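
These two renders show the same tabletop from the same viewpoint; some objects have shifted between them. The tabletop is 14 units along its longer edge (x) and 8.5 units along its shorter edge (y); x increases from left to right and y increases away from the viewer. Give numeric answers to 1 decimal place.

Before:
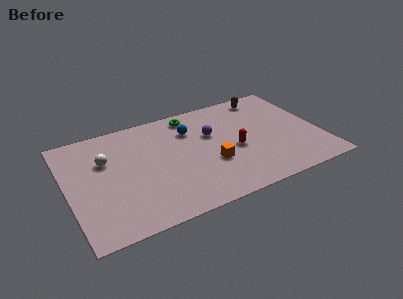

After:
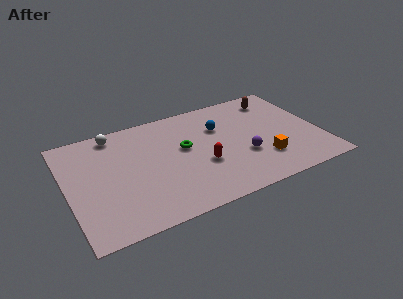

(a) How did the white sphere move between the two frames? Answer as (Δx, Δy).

(0.7, 1.9)

The white sphere was at about (2.2, 5.6) and moved to about (2.9, 7.5).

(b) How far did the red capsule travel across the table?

2.0

The red capsule was near (9.2, 3.7) before and (7.3, 3.2) after, so it travelled √(1.9² + 0.5²) ≈ 2.0 units.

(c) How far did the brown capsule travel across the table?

0.6

The brown capsule moved from about (11.5, 7.4) to (12.0, 7.0), a distance of √(0.5² + 0.4²) ≈ 0.6.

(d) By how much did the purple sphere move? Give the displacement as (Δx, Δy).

(1.5, -2.4)

The purple sphere started near (8.1, 5.4) and ended near (9.6, 3.0).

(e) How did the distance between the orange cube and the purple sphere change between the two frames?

-1.1

They were about 2.3 units apart before and 1.2 after — 1.1 units closer together.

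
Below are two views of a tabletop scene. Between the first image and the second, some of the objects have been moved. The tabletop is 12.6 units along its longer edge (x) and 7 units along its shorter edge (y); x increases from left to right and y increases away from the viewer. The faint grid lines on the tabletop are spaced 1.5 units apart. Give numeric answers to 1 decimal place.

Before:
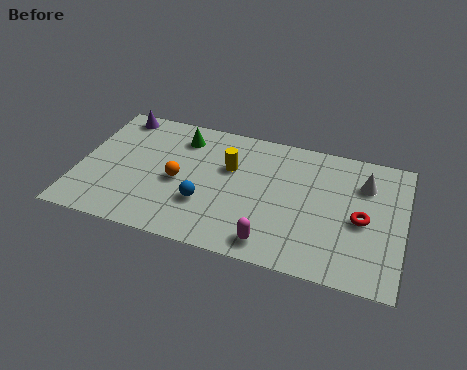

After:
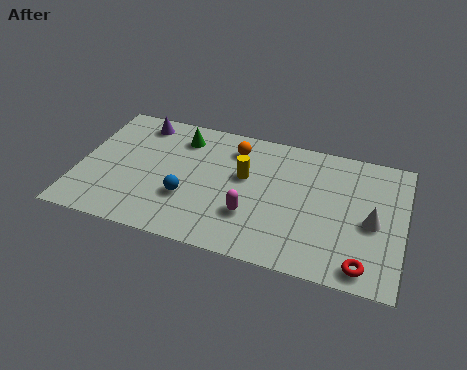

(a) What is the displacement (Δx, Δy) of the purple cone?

(0.9, -0.2)

The purple cone was at about (1.2, 6.2) and moved to about (2.1, 6.0).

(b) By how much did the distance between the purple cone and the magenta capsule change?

-2.3

Before: roughly 8.3 units apart; after: 6.0. That's 2.3 units closer together.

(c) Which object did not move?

the green cone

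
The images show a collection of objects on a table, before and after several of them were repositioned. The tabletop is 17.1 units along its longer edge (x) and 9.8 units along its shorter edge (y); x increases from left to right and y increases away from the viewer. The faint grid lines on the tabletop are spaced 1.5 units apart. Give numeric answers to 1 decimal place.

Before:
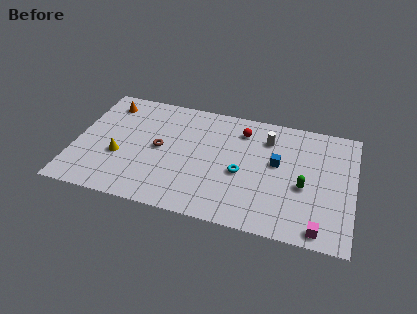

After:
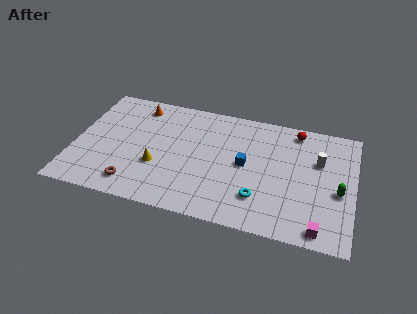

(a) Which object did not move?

the magenta cube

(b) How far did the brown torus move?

3.6

The brown torus moved from about (5.2, 5.0) to (3.9, 1.6), a distance of √(1.3² + 3.4²) ≈ 3.6.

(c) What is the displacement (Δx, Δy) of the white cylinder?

(3.2, -1.1)

The white cylinder started near (11.7, 7.5) and ended near (14.9, 6.4).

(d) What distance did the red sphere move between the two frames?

3.4

The red sphere moved from about (10.1, 7.8) to (13.4, 8.6), a distance of √(3.3² + 0.8²) ≈ 3.4.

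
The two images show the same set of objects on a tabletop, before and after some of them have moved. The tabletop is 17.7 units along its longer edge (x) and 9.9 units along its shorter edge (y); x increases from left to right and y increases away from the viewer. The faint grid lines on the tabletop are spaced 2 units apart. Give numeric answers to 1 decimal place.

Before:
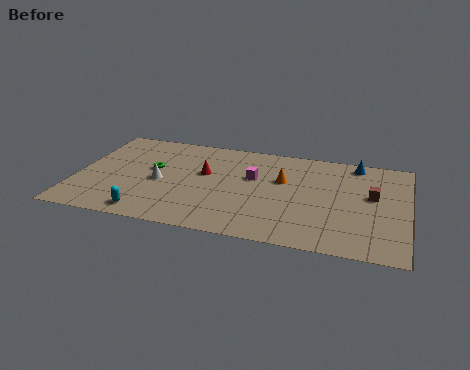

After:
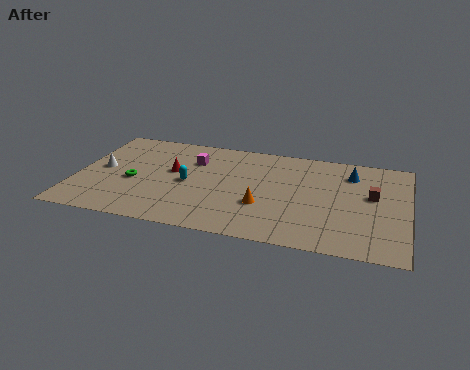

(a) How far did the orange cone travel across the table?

2.9

The orange cone moved from about (11.0, 6.2) to (10.1, 3.4), a distance of √(0.9² + 2.8²) ≈ 2.9.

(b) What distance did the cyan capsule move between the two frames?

4.0

From (4.1, 1.2) to (6.0, 4.7), the cyan capsule covered √(1.9² + 3.5²) ≈ 4.0 units.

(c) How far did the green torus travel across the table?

1.7

The green torus was near (4.0, 5.7) before and (3.1, 4.2) after, so it travelled √(0.9² + 1.5²) ≈ 1.7 units.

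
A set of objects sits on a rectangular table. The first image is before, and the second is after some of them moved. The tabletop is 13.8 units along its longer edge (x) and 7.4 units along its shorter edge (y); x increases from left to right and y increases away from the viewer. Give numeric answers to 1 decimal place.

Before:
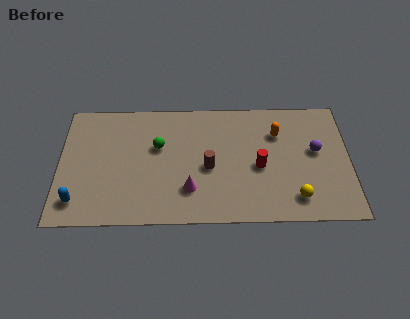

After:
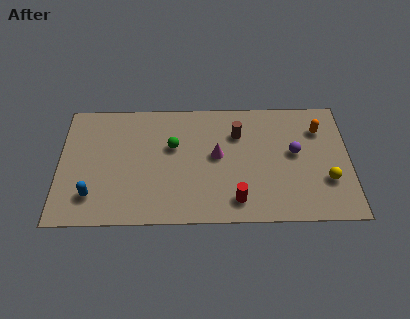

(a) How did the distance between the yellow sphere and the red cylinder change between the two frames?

+1.9

The distance was about 2.5 in the first image and 4.4 in the second, so they moved 1.9 units further apart.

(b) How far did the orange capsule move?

2.0

From (10.4, 5.3) to (12.4, 5.5), the orange capsule covered √(2.0² + 0.2²) ≈ 2.0 units.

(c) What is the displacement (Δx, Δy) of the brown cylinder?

(1.4, 2.0)

The brown cylinder was at about (7.1, 3.3) and moved to about (8.5, 5.3).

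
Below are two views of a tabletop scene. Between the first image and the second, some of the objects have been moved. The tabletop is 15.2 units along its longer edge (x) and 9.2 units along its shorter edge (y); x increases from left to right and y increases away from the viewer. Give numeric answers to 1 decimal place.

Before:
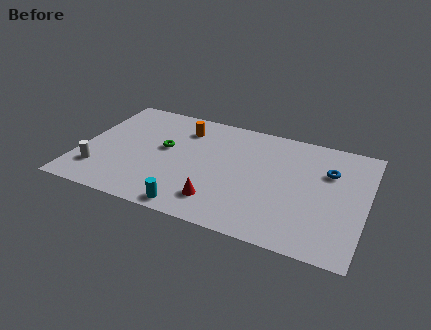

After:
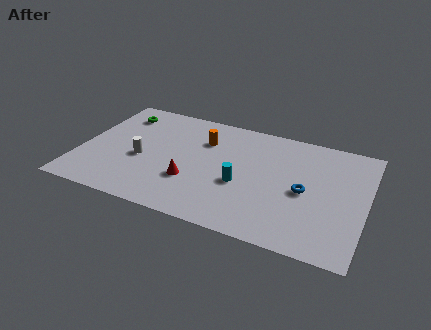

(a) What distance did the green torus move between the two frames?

3.5

The green torus was near (4.4, 5.2) before and (1.7, 7.4) after, so it travelled √(2.7² + 2.2²) ≈ 3.5 units.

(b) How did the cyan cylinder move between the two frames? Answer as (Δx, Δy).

(2.3, 2.8)

The cyan cylinder was at about (6.4, 0.9) and moved to about (8.7, 3.7).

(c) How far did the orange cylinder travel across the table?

1.3

The orange cylinder was near (5.2, 7.2) before and (6.4, 6.6) after, so it travelled √(1.2² + 0.6²) ≈ 1.3 units.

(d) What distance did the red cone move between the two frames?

1.9

The red cone was near (7.7, 1.9) before and (6.1, 3.0) after, so it travelled √(1.6² + 1.1²) ≈ 1.9 units.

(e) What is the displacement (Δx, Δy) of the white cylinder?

(2.1, 1.7)

The white cylinder was at about (1.2, 2.2) and moved to about (3.3, 3.9).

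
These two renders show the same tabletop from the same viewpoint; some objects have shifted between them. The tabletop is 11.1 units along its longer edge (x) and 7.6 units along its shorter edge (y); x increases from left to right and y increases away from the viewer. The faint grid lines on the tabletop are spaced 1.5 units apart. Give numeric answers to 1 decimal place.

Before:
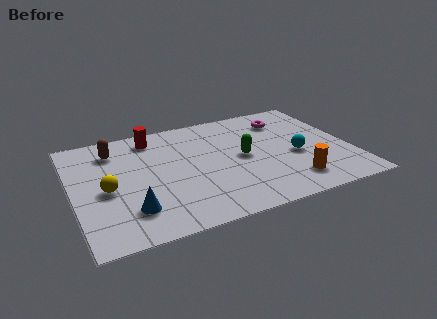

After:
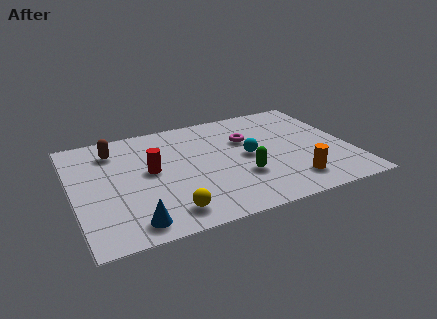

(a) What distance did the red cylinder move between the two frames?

2.3

The red cylinder moved from about (3.4, 6.4) to (3.1, 4.1), a distance of √(0.3² + 2.3²) ≈ 2.3.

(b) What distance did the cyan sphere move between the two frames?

2.0

The cyan sphere moved from about (8.9, 3.2) to (7.0, 3.8), a distance of √(1.9² + 0.6²) ≈ 2.0.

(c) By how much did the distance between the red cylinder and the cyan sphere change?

-2.5

Before: roughly 6.4 units apart; after: 3.9. That's 2.5 units closer together.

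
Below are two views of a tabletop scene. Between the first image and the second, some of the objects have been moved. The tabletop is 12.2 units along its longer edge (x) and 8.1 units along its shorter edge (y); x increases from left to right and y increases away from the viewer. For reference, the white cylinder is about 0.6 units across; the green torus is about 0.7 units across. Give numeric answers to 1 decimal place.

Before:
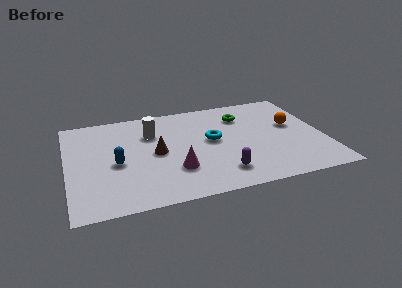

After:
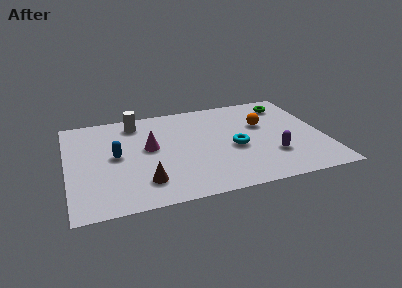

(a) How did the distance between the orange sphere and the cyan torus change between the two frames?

-1.7

The distance was about 3.9 in the first image and 2.2 in the second, so they moved 1.7 units closer together.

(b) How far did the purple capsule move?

2.6

From (7.1, 1.6) to (9.6, 2.4), the purple capsule covered √(2.5² + 0.8²) ≈ 2.6 units.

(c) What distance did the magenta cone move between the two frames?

2.4

From (5.0, 2.4) to (3.9, 4.5), the magenta cone covered √(1.1² + 2.1²) ≈ 2.4 units.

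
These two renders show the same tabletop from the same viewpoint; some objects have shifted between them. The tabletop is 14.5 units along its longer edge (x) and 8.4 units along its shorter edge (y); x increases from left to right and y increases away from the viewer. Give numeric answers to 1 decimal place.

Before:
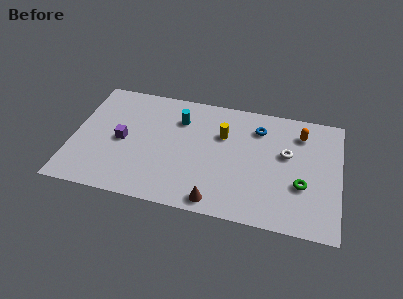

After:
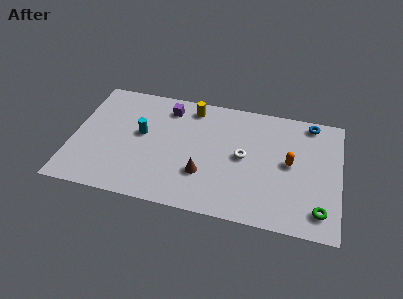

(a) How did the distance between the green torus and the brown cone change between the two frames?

+1.4

Before: roughly 5.0 units apart; after: 6.4. That's 1.4 units further apart.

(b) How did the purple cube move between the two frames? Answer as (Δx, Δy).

(2.3, 2.9)

The purple cube started near (2.7, 4.0) and ended near (5.0, 6.9).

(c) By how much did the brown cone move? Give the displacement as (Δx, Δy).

(-0.8, 1.7)

The brown cone was at about (8.0, 0.9) and moved to about (7.2, 2.6).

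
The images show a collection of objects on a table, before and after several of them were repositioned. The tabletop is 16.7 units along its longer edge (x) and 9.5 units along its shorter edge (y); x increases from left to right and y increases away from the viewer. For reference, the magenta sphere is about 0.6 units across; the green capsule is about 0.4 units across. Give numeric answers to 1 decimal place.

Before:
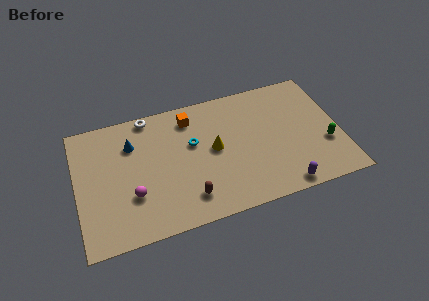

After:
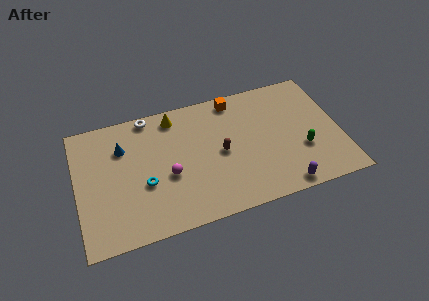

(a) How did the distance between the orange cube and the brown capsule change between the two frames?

-1.9

They were about 5.9 units apart before and 4.0 after — 1.9 units closer together.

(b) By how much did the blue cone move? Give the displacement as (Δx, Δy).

(-0.6, -0.1)

From the two frames, the blue cone sits at roughly (3.6, 6.9) before and (3.0, 6.8) after.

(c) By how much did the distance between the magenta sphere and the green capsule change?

-3.8

They were about 12.3 units apart before and 8.5 after — 3.8 units closer together.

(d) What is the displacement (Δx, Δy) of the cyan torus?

(-3.2, -2.1)

From the two frames, the cyan torus sits at roughly (7.4, 5.8) before and (4.2, 3.7) after.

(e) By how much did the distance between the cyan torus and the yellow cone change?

+3.5

They were about 1.5 units apart before and 5.0 after — 3.5 units further apart.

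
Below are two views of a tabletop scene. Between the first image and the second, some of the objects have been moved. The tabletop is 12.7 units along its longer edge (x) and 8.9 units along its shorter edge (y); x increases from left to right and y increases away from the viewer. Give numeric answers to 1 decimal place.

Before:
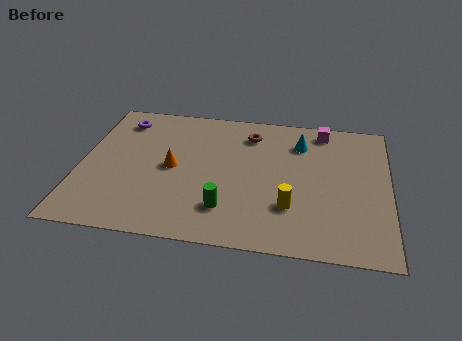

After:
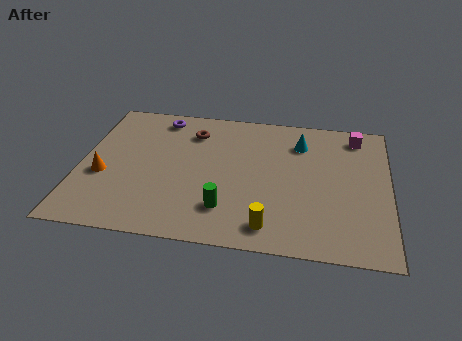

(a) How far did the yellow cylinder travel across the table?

1.5

The yellow cylinder was near (8.7, 2.6) before and (7.9, 1.3) after, so it travelled √(0.8² + 1.3²) ≈ 1.5 units.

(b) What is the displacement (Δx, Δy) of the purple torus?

(1.6, 0.4)

The purple torus started near (1.5, 7.3) and ended near (3.1, 7.7).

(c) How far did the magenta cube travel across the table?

1.4

The magenta cube was near (9.9, 7.8) before and (11.3, 7.6) after, so it travelled √(1.4² + 0.2²) ≈ 1.4 units.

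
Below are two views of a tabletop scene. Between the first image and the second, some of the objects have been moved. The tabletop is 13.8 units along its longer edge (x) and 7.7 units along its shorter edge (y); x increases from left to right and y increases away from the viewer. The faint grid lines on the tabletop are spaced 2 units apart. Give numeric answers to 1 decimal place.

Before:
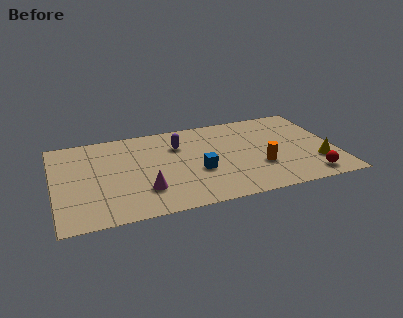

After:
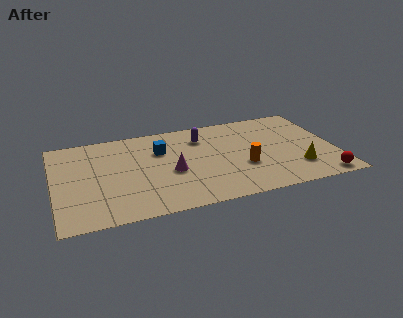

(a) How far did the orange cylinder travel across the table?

0.8

The orange cylinder was near (10.0, 2.6) before and (9.2, 2.8) after, so it travelled √(0.8² + 0.2²) ≈ 0.8 units.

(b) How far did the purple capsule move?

1.3

From (6.2, 5.5) to (7.4, 5.9), the purple capsule covered √(1.2² + 0.4²) ≈ 1.3 units.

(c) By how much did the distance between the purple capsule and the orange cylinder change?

-1.2

Before: roughly 4.8 units apart; after: 3.6. That's 1.2 units closer together.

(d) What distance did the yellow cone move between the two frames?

1.0

The yellow cone moved from about (12.8, 2.2) to (11.8, 2.0), a distance of √(1.0² + 0.2²) ≈ 1.0.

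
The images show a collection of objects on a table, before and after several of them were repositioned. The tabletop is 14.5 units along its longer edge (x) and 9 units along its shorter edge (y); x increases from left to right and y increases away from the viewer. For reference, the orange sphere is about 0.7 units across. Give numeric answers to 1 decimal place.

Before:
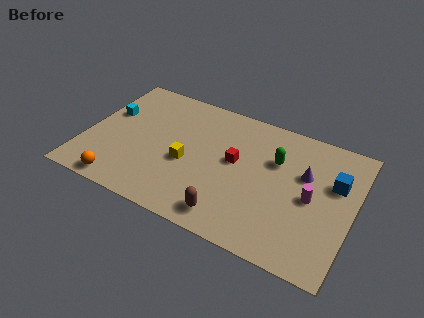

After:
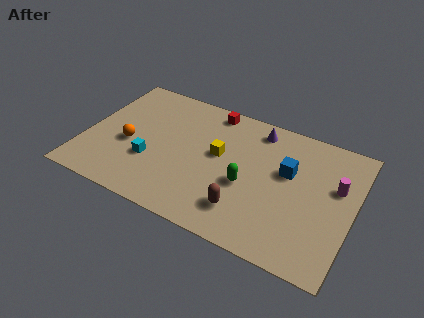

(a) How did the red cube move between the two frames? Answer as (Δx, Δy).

(-1.7, 3.0)

The red cube started near (8.1, 5.0) and ended near (6.4, 8.0).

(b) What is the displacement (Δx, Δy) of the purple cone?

(-2.8, 2.0)

The purple cone was at about (11.8, 5.7) and moved to about (9.0, 7.7).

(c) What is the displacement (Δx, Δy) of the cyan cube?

(2.7, -2.5)

From the two frames, the cyan cube sits at roughly (1.0, 5.6) before and (3.7, 3.1) after.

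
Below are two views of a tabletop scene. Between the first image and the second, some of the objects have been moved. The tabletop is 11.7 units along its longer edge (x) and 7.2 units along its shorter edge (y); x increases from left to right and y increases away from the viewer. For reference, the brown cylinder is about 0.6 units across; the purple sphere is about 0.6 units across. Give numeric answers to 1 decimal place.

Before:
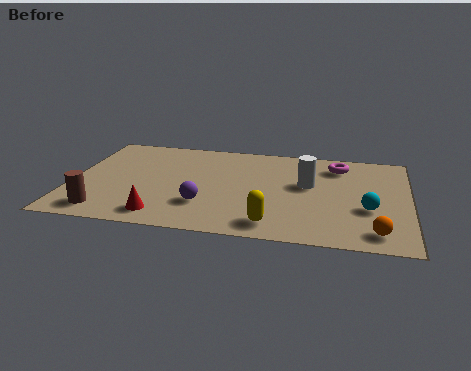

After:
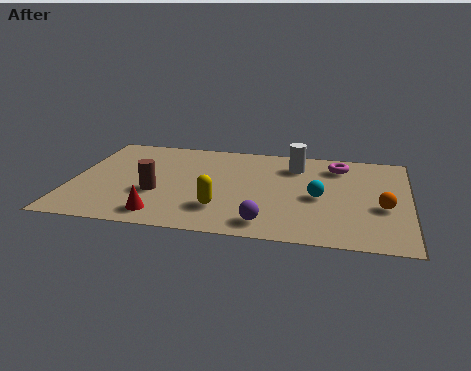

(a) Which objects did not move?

the magenta torus and the red cone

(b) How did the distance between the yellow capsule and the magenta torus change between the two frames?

+0.4

The distance was about 5.1 in the first image and 5.5 in the second, so they moved 0.4 units further apart.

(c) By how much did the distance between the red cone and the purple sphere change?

+1.9

Before: roughly 1.7 units apart; after: 3.6. That's 1.9 units further apart.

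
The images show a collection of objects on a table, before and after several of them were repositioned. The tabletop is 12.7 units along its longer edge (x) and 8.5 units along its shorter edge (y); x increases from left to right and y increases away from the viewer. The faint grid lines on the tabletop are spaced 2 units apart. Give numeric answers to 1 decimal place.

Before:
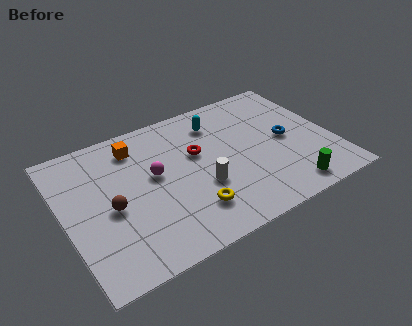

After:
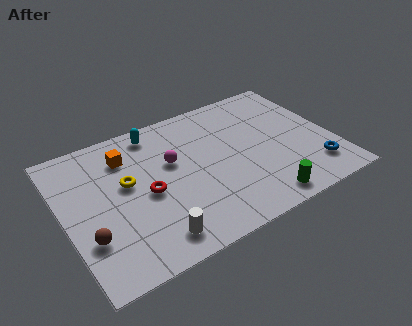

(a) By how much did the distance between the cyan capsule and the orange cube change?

-2.2

The distance was about 3.9 in the first image and 1.7 in the second, so they moved 2.2 units closer together.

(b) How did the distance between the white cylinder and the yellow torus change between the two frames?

+2.4

They were about 1.3 units apart before and 3.7 after — 2.4 units further apart.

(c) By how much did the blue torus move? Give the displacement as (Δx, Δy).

(0.9, -2.4)

The blue torus was at about (10.6, 4.2) and moved to about (11.5, 1.8).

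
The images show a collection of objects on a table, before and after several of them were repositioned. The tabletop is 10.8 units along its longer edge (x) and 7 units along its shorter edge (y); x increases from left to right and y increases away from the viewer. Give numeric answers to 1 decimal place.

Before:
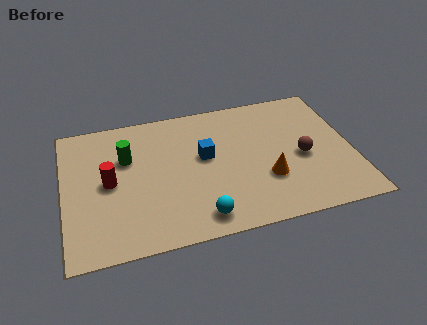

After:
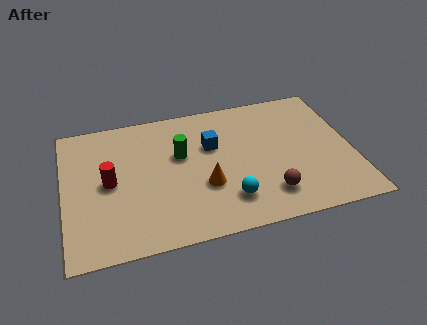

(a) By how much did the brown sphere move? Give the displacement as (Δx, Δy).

(-1.4, -1.6)

The brown sphere started near (8.9, 3.1) and ended near (7.5, 1.5).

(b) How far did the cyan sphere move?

1.3

From (4.9, 1.0) to (6.0, 1.6), the cyan sphere covered √(1.1² + 0.6²) ≈ 1.3 units.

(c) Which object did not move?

the red cylinder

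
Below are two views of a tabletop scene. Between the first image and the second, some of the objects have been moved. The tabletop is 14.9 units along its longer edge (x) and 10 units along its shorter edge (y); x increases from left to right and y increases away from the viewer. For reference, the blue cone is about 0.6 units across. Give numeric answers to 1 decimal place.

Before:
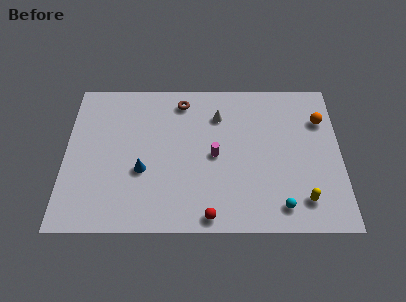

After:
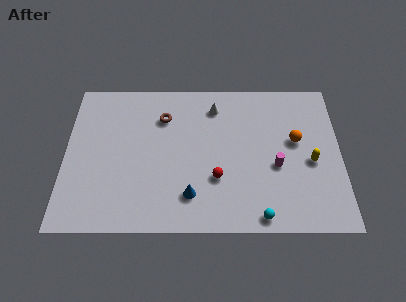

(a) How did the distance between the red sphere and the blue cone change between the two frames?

-2.8

The distance was about 4.6 in the first image and 1.8 in the second, so they moved 2.8 units closer together.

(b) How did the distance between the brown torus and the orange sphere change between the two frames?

-0.3

They were about 7.7 units apart before and 7.4 after — 0.3 units closer together.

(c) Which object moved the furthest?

the magenta cylinder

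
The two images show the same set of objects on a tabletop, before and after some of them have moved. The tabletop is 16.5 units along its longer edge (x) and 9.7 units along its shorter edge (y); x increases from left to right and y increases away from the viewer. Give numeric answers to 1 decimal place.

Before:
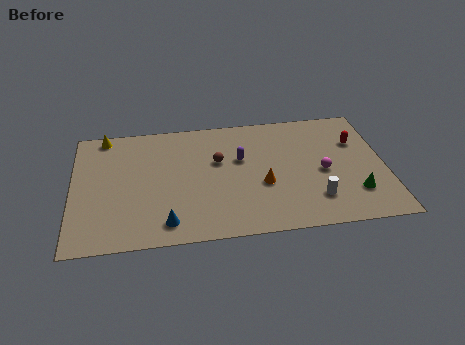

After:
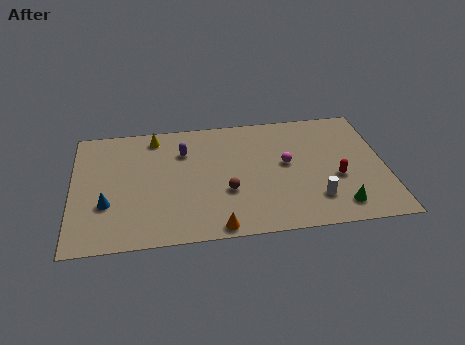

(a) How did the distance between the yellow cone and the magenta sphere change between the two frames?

-4.7

Before: roughly 12.3 units apart; after: 7.6. That's 4.7 units closer together.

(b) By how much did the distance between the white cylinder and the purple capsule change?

+3.0

They were about 5.3 units apart before and 8.3 after — 3.0 units further apart.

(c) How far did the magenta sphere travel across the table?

2.1

The magenta sphere was near (13.2, 4.4) before and (11.3, 5.3) after, so it travelled √(1.9² + 0.9²) ≈ 2.1 units.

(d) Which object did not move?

the white cylinder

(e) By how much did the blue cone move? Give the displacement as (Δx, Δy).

(-3.1, 1.8)

From the two frames, the blue cone sits at roughly (4.9, 1.5) before and (1.8, 3.3) after.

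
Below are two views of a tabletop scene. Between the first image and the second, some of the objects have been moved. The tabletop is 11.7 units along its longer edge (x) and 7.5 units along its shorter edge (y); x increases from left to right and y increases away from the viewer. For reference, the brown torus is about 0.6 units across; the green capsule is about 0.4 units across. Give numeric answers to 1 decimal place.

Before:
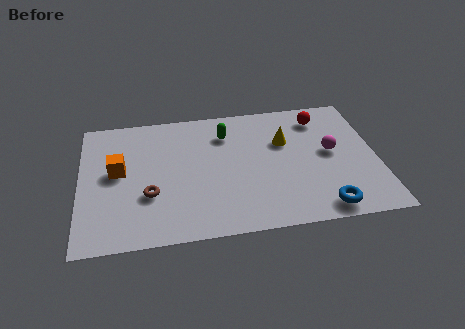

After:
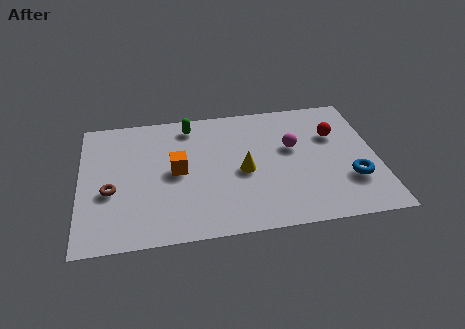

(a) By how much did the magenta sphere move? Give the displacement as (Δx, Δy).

(-1.5, 0.5)

The magenta sphere was at about (9.9, 4.0) and moved to about (8.4, 4.5).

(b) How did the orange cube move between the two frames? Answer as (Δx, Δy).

(2.3, -0.3)

The orange cube started near (1.5, 4.1) and ended near (3.8, 3.8).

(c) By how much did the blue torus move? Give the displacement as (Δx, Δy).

(1.2, 1.4)

From the two frames, the blue torus sits at roughly (9.4, 0.9) before and (10.6, 2.3) after.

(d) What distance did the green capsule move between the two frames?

1.6

The green capsule was near (5.8, 5.7) before and (4.4, 6.4) after, so it travelled √(1.4² + 0.7²) ≈ 1.6 units.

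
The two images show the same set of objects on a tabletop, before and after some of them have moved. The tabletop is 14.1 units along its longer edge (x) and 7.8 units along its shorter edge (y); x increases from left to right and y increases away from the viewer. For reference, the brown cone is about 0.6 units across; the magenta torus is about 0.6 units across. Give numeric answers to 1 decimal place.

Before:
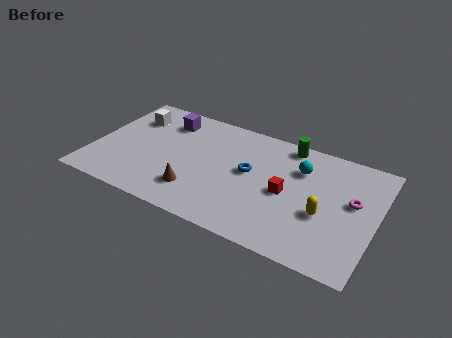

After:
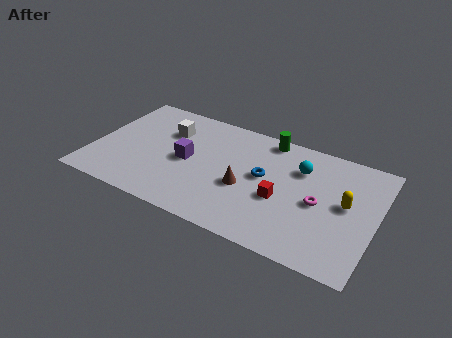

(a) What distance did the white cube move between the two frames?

1.9

The white cube moved from about (1.6, 5.8) to (3.5, 5.5), a distance of √(1.9² + 0.3²) ≈ 1.9.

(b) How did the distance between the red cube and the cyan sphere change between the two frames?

+0.5

The distance was about 2.0 in the first image and 2.5 in the second, so they moved 0.5 units further apart.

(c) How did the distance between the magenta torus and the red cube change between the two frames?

-1.4

They were about 3.3 units apart before and 1.9 after — 1.4 units closer together.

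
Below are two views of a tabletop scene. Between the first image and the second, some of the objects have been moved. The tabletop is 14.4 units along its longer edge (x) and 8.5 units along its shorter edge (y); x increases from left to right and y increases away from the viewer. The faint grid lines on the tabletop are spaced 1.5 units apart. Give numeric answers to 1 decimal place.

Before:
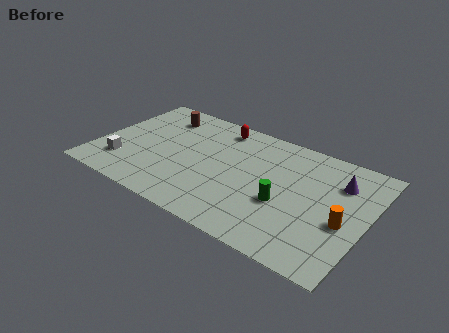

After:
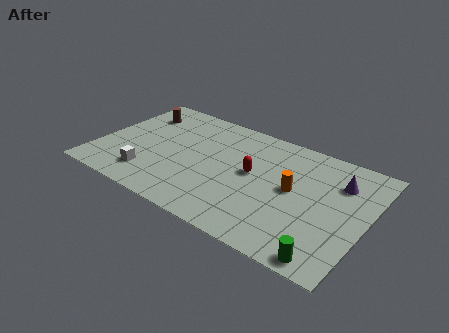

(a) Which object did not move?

the purple cone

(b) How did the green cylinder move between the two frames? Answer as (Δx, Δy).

(2.7, -2.5)

The green cylinder was at about (10.2, 3.3) and moved to about (12.9, 0.8).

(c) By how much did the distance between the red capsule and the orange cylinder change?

-6.0

The distance was about 8.2 in the first image and 2.2 in the second, so they moved 6.0 units closer together.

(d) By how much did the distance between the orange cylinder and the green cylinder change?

+1.3

They were about 3.1 units apart before and 4.4 after — 1.3 units further apart.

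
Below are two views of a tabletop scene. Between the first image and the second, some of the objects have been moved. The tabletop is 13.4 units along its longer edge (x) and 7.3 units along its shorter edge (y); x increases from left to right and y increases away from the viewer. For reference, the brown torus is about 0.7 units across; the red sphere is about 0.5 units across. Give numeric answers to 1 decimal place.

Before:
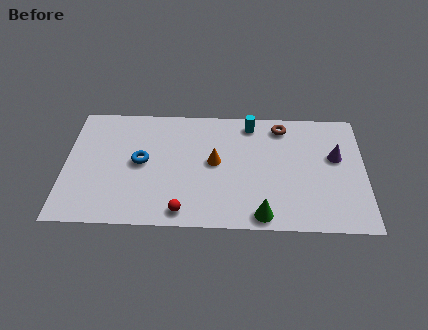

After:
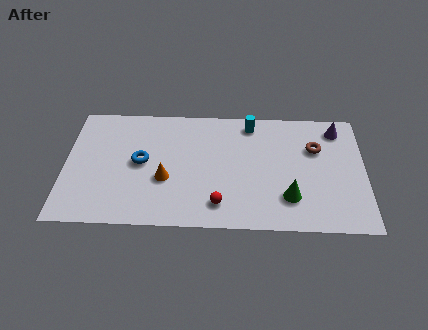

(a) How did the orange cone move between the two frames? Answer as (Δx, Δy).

(-2.2, -1.1)

The orange cone was at about (6.7, 3.9) and moved to about (4.5, 2.8).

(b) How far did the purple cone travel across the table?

1.7

The purple cone moved from about (12.1, 4.4) to (12.2, 6.1), a distance of √(0.1² + 1.7²) ≈ 1.7.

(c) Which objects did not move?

the blue torus and the cyan cylinder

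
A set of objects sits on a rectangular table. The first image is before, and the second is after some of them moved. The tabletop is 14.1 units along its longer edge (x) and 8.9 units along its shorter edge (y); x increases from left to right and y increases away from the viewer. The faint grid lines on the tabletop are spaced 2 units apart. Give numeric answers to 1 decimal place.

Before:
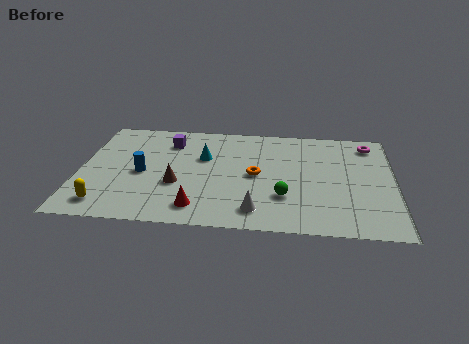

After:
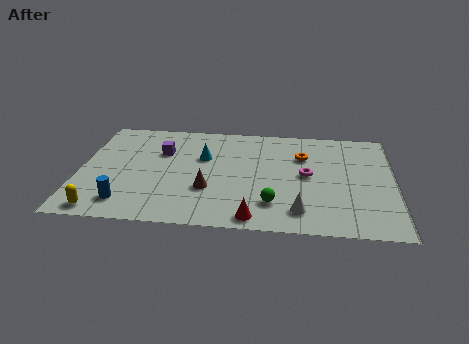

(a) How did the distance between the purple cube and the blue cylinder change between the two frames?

+1.6

They were about 3.0 units apart before and 4.6 after — 1.6 units further apart.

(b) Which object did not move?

the cyan cone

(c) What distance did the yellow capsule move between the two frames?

0.5

The yellow capsule moved from about (1.3, 1.4) to (1.2, 0.9), a distance of √(0.1² + 0.5²) ≈ 0.5.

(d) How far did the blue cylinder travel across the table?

2.6

The blue cylinder moved from about (2.8, 4.1) to (2.2, 1.6), a distance of √(0.6² + 2.5²) ≈ 2.6.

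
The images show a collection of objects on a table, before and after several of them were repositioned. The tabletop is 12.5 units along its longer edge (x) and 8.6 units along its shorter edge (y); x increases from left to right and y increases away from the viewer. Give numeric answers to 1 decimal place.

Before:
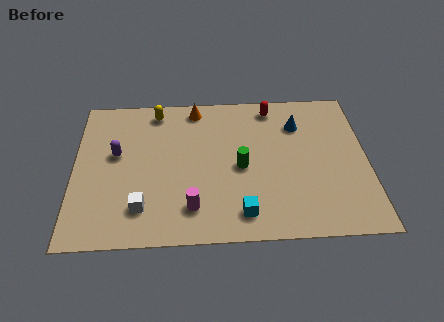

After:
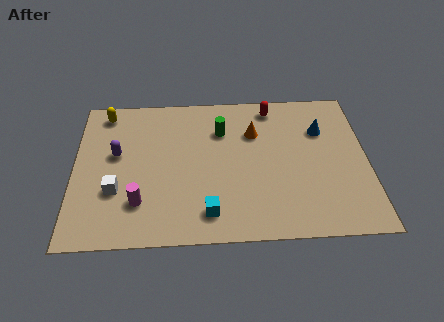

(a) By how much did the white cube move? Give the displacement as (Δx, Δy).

(-1.1, 1.0)

From the two frames, the white cube sits at roughly (2.9, 1.9) before and (1.8, 2.9) after.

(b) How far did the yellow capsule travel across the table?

2.2

The yellow capsule was near (3.5, 7.5) before and (1.3, 7.5) after, so it travelled √(2.2² + 0.0²) ≈ 2.2 units.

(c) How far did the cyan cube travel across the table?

1.4

The cyan cube moved from about (7.1, 1.4) to (5.7, 1.5), a distance of √(1.4² + 0.1²) ≈ 1.4.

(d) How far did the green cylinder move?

2.3

The green cylinder moved from about (7.1, 4.0) to (6.3, 6.2), a distance of √(0.8² + 2.2²) ≈ 2.3.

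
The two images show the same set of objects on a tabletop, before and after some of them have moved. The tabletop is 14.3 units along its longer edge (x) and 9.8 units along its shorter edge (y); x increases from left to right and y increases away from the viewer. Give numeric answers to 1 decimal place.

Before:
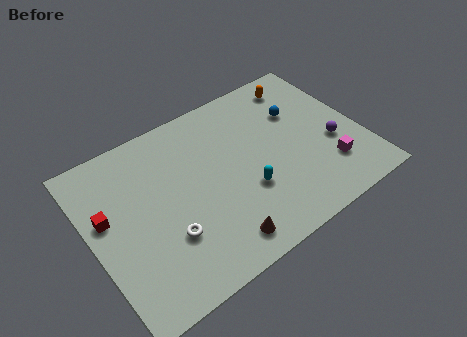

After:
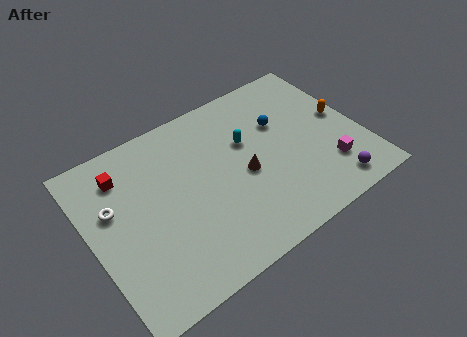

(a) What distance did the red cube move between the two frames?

2.2

The red cube was near (0.9, 5.8) before and (2.1, 7.7) after, so it travelled √(1.2² + 1.9²) ≈ 2.2 units.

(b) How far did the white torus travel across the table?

3.8

From (3.6, 3.1) to (1.3, 6.1), the white torus covered √(2.3² + 3.0²) ≈ 3.8 units.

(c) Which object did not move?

the magenta cube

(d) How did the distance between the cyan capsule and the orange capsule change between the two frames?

-1.2

The distance was about 6.3 in the first image and 5.1 in the second, so they moved 1.2 units closer together.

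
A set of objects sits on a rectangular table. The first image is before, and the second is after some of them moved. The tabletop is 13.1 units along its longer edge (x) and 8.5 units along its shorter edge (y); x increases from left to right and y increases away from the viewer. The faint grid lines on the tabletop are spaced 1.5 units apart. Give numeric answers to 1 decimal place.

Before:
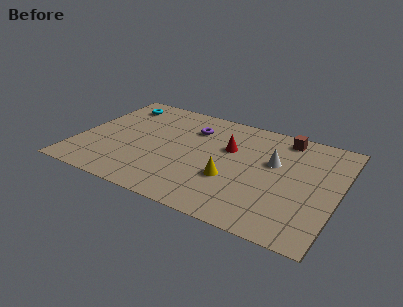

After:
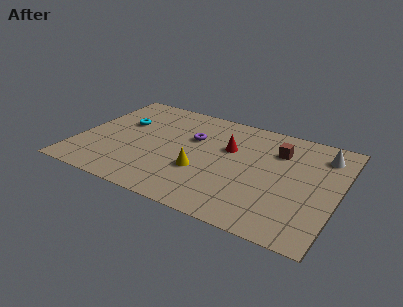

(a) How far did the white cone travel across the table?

2.8

From (9.8, 5.2) to (12.1, 6.8), the white cone covered √(2.3² + 1.6²) ≈ 2.8 units.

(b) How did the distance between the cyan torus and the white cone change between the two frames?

+1.7

They were about 8.5 units apart before and 10.2 after — 1.7 units further apart.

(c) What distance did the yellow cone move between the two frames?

1.5

The yellow cone was near (7.9, 3.0) before and (6.4, 3.0) after, so it travelled √(1.5² + 0.0²) ≈ 1.5 units.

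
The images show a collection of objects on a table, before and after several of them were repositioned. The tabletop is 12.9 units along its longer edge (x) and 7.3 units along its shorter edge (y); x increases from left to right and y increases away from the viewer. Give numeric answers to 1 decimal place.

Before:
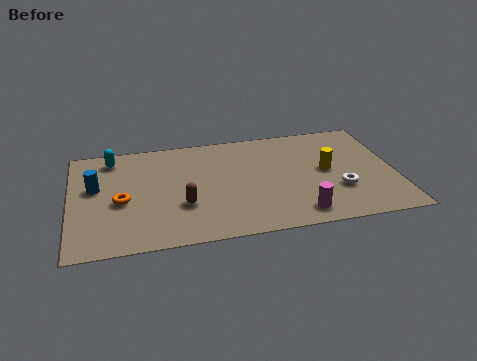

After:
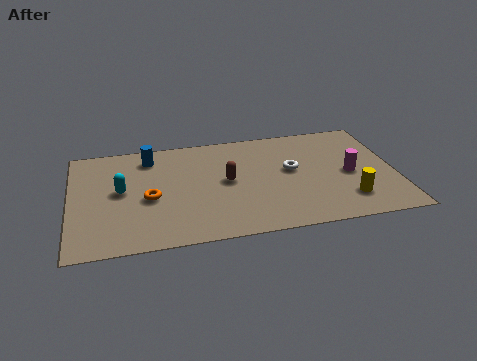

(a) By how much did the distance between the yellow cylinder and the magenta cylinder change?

-1.3

The distance was about 3.0 in the first image and 1.7 in the second, so they moved 1.3 units closer together.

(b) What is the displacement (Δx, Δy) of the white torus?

(-1.8, 1.7)

From the two frames, the white torus sits at roughly (10.6, 2.4) before and (8.8, 4.1) after.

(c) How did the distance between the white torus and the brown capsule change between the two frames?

-3.6

The distance was about 6.2 in the first image and 2.6 in the second, so they moved 3.6 units closer together.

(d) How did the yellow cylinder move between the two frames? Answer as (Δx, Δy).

(0.7, -2.1)

From the two frames, the yellow cylinder sits at roughly (10.2, 3.8) before and (10.9, 1.7) after.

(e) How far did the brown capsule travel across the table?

2.2

The brown capsule was near (4.4, 2.5) before and (6.2, 3.8) after, so it travelled √(1.8² + 1.3²) ≈ 2.2 units.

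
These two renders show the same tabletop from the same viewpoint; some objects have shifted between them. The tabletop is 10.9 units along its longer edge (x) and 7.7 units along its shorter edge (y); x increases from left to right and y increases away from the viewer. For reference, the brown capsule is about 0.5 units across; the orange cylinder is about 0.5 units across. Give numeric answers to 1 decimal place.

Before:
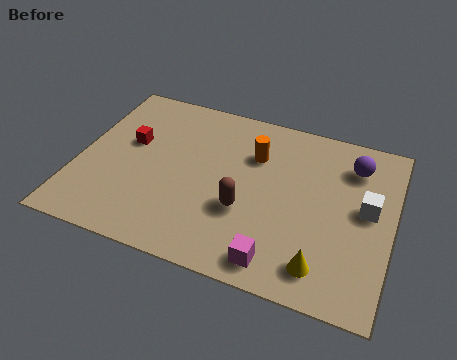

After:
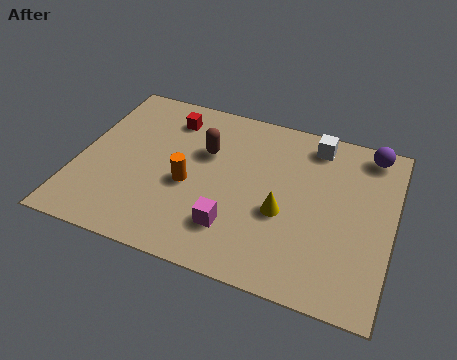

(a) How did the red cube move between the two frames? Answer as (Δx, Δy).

(1.2, 1.6)

The red cube started near (1.7, 4.6) and ended near (2.9, 6.2).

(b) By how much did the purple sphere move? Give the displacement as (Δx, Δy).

(0.5, 0.8)

The purple sphere started near (9.4, 6.0) and ended near (9.9, 6.8).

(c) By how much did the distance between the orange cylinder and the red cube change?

-1.3

Before: roughly 4.4 units apart; after: 3.1. That's 1.3 units closer together.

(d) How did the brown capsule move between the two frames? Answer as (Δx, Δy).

(-1.6, 2.2)

The brown capsule was at about (5.9, 2.8) and moved to about (4.3, 5.0).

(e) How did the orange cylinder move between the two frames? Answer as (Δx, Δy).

(-2.1, -2.1)

The orange cylinder was at about (6.0, 5.4) and moved to about (3.9, 3.3).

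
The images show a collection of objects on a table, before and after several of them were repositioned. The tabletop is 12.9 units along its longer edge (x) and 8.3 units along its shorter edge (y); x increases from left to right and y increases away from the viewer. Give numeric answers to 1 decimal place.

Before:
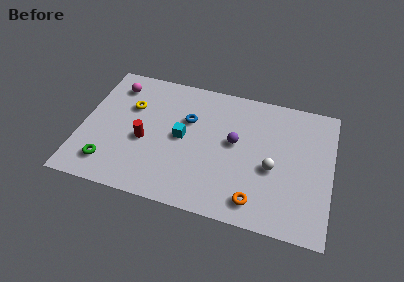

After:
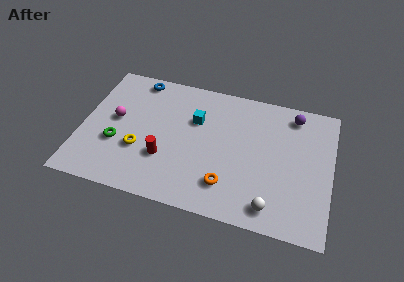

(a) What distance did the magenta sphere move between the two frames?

2.2

The magenta sphere moved from about (1.5, 6.7) to (1.7, 4.5), a distance of √(0.2² + 2.2²) ≈ 2.2.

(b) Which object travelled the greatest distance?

the purple sphere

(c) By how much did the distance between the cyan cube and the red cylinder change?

+1.1

The distance was about 2.0 in the first image and 3.1 in the second, so they moved 1.1 units further apart.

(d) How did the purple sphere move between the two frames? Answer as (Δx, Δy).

(2.9, 2.5)

The purple sphere was at about (7.9, 4.6) and moved to about (10.8, 7.1).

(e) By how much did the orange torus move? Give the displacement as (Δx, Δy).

(-1.5, 0.6)

The orange torus was at about (9.2, 1.3) and moved to about (7.7, 1.9).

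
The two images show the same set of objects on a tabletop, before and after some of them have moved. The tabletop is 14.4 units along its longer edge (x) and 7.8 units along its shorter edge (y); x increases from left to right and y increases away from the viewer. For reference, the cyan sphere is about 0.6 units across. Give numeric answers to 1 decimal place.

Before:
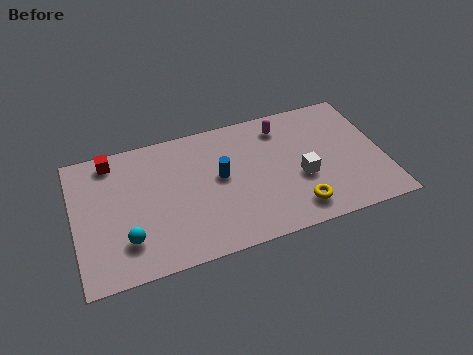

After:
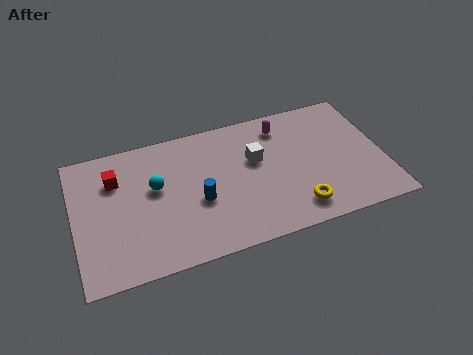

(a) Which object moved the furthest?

the cyan sphere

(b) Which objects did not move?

the magenta capsule and the yellow torus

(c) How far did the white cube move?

2.6

From (10.5, 3.1) to (8.5, 4.8), the white cube covered √(2.0² + 1.7²) ≈ 2.6 units.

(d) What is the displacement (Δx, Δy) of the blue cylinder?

(-1.1, -1.1)

From the two frames, the blue cylinder sits at roughly (6.8, 4.3) before and (5.7, 3.2) after.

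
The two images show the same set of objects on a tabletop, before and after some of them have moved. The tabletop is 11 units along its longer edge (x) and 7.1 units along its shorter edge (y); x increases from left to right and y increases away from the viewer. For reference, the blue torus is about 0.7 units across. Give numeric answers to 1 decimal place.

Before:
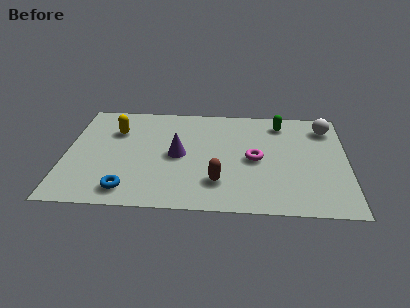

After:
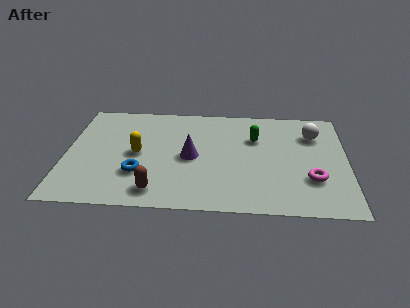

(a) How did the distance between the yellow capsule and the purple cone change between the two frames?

-0.8

They were about 2.9 units apart before and 2.1 after — 0.8 units closer together.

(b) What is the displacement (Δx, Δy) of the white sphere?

(-0.5, -0.5)

The white sphere was at about (10.2, 5.7) and moved to about (9.7, 5.2).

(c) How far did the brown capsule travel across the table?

2.5

The brown capsule was near (6.0, 1.8) before and (3.6, 1.1) after, so it travelled √(2.4² + 0.7²) ≈ 2.5 units.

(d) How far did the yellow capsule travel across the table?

1.7

The yellow capsule was near (1.9, 5.0) before and (2.8, 3.5) after, so it travelled √(0.9² + 1.5²) ≈ 1.7 units.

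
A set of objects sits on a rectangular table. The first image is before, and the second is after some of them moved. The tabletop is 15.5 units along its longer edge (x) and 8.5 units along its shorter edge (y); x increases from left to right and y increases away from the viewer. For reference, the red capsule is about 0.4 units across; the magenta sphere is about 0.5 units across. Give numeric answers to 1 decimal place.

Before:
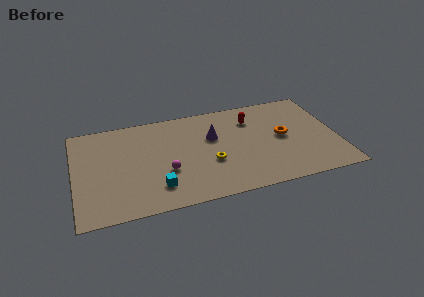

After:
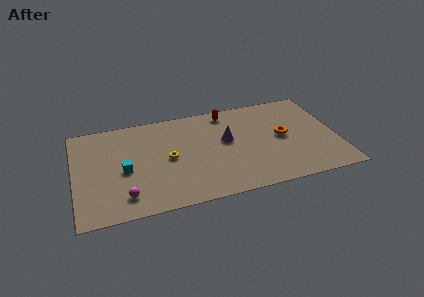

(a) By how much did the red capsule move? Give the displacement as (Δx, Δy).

(-1.4, 1.0)

The red capsule was at about (10.6, 6.4) and moved to about (9.2, 7.4).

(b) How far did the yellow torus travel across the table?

2.6

From (7.9, 3.2) to (5.5, 4.2), the yellow torus covered √(2.4² + 1.0²) ≈ 2.6 units.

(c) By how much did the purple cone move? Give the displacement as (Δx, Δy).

(0.8, -0.5)

The purple cone started near (8.2, 5.4) and ended near (9.0, 4.9).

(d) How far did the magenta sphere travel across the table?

2.9

The magenta sphere was near (5.3, 3.1) before and (2.8, 1.6) after, so it travelled √(2.5² + 1.5²) ≈ 2.9 units.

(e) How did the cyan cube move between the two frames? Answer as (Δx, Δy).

(-1.8, 1.9)

The cyan cube was at about (4.7, 1.9) and moved to about (2.9, 3.8).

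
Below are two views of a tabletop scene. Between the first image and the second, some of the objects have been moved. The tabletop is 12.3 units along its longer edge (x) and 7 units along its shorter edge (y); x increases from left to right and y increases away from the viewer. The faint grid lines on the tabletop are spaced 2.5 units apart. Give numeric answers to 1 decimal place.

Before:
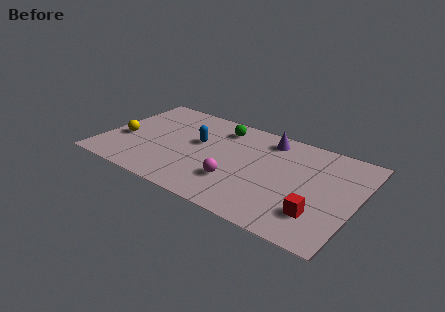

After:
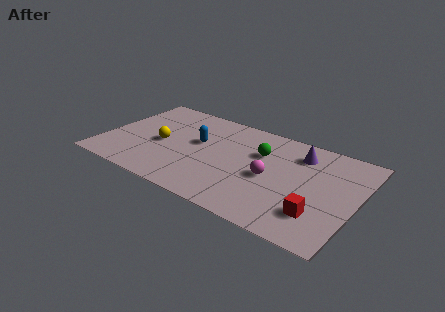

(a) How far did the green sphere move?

2.3

The green sphere was near (5.4, 5.7) before and (7.5, 4.7) after, so it travelled √(2.1² + 1.0²) ≈ 2.3 units.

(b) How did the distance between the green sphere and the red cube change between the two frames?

-2.3

Before: roughly 6.6 units apart; after: 4.3. That's 2.3 units closer together.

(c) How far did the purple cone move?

1.6

The purple cone moved from about (7.7, 5.9) to (9.3, 5.5), a distance of √(1.6² + 0.4²) ≈ 1.6.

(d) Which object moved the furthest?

the green sphere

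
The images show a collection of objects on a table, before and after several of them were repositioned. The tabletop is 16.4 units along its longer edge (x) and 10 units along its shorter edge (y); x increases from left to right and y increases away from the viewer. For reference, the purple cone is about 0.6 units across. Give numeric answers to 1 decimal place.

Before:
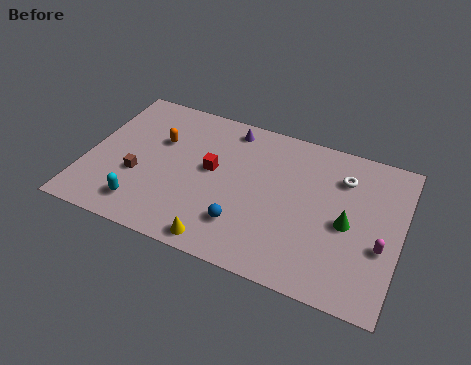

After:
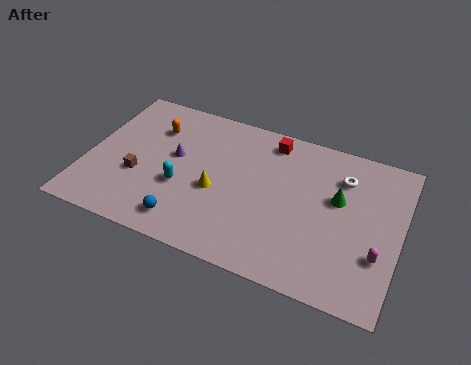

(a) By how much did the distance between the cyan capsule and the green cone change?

-2.5

The distance was about 10.8 in the first image and 8.3 in the second, so they moved 2.5 units closer together.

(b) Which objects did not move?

the white torus and the brown cube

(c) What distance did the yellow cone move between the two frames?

3.3

The yellow cone was near (7.5, 1.0) before and (6.9, 4.2) after, so it travelled √(0.6² + 3.2²) ≈ 3.3 units.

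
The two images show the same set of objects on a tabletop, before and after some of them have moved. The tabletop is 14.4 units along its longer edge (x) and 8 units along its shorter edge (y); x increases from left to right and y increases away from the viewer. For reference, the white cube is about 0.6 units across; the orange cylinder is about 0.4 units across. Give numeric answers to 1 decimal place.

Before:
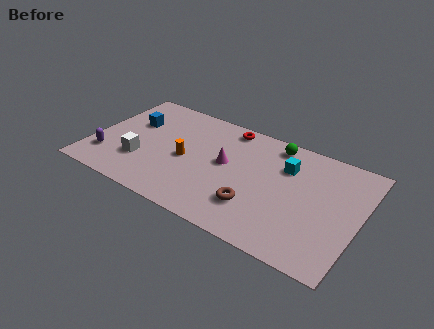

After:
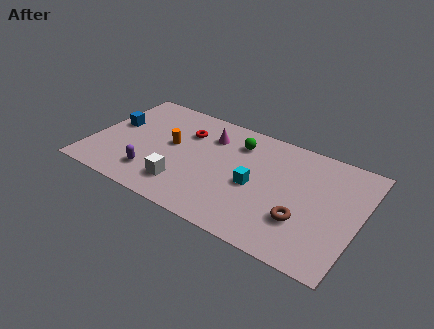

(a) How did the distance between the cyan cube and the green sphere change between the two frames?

+1.4

The distance was about 1.5 in the first image and 2.9 in the second, so they moved 1.4 units further apart.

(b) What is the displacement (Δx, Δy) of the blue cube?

(-0.9, -0.6)

From the two frames, the blue cube sits at roughly (1.9, 5.2) before and (1.0, 4.6) after.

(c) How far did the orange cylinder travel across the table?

1.1

The orange cylinder was near (5.1, 3.7) before and (4.2, 4.4) after, so it travelled √(0.9² + 0.7²) ≈ 1.1 units.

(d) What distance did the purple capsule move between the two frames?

2.6

The purple capsule was near (1.0, 2.0) before and (3.6, 1.8) after, so it travelled √(2.6² + 0.2²) ≈ 2.6 units.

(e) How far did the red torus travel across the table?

2.5

The red torus moved from about (6.9, 7.1) to (4.8, 5.7), a distance of √(2.1² + 1.4²) ≈ 2.5.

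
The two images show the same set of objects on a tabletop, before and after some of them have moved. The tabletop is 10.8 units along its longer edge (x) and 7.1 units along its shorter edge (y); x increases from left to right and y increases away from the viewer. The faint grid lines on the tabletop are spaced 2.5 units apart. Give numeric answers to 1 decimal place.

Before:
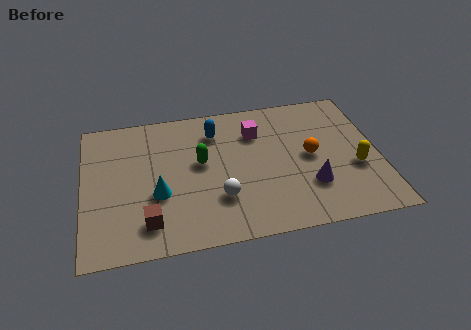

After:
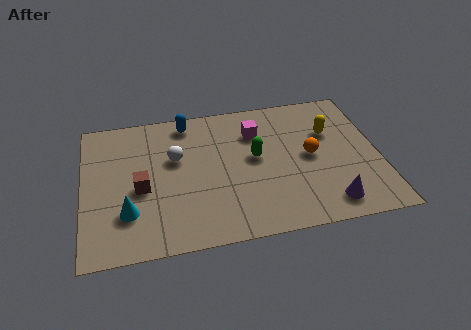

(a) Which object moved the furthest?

the white sphere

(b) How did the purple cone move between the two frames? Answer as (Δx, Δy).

(0.6, -1.0)

From the two frames, the purple cone sits at roughly (8.2, 2.1) before and (8.8, 1.1) after.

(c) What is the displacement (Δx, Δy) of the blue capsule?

(-1.0, 0.7)

The blue capsule started near (4.9, 5.5) and ended near (3.9, 6.2).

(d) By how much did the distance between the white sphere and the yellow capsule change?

+0.7

The distance was about 5.0 in the first image and 5.7 in the second, so they moved 0.7 units further apart.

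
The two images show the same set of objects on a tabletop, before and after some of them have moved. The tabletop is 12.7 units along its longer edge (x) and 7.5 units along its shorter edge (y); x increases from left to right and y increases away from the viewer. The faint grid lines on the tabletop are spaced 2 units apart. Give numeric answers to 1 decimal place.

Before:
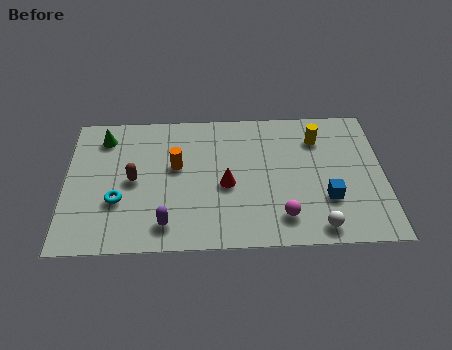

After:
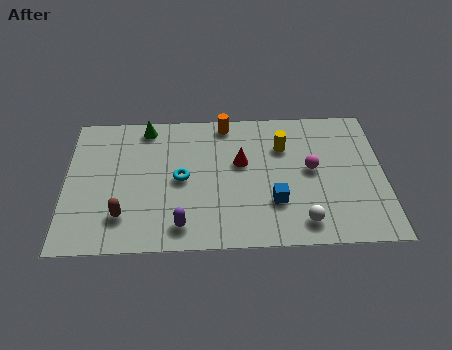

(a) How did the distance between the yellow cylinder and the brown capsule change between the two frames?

-0.4

They were about 7.7 units apart before and 7.3 after — 0.4 units closer together.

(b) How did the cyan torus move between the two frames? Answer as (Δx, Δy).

(2.5, 1.1)

The cyan torus started near (2.1, 2.6) and ended near (4.6, 3.7).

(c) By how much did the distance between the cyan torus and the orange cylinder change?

+0.6

Before: roughly 2.9 units apart; after: 3.5. That's 0.6 units further apart.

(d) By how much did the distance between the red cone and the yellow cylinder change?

-2.5

They were about 4.4 units apart before and 1.9 after — 2.5 units closer together.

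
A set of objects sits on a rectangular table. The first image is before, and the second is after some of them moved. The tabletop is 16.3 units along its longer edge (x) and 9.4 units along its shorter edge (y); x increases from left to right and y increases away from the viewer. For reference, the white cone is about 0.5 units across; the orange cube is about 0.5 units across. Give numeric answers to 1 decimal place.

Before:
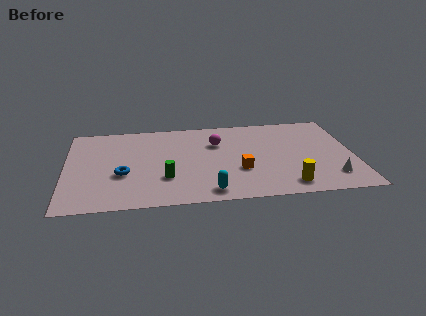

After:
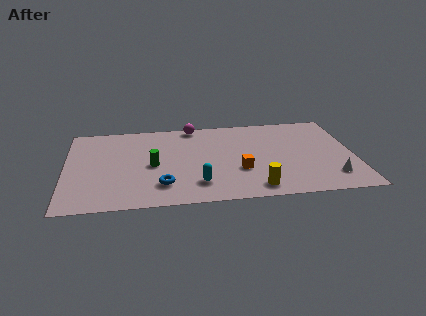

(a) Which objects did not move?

the white cone and the orange cube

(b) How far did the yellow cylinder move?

1.8

The yellow cylinder was near (12.4, 1.4) before and (10.6, 1.3) after, so it travelled √(1.8² + 0.1²) ≈ 1.8 units.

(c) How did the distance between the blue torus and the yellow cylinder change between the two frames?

-4.2

They were about 9.5 units apart before and 5.3 after — 4.2 units closer together.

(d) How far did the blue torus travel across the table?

2.6

The blue torus moved from about (3.2, 3.6) to (5.4, 2.2), a distance of √(2.2² + 1.4²) ≈ 2.6.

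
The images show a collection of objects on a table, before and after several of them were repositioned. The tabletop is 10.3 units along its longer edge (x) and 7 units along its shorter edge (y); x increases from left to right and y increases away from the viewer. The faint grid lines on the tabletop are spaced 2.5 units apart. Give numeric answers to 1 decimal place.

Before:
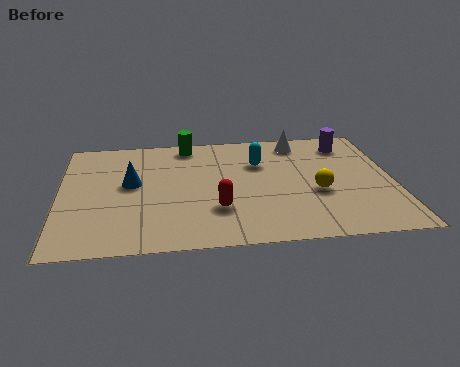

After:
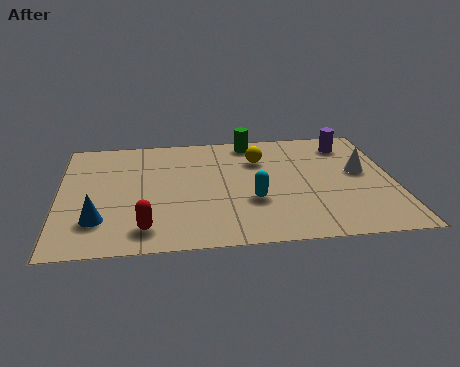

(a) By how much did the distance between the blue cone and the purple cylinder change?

+1.7

Before: roughly 7.0 units apart; after: 8.7. That's 1.7 units further apart.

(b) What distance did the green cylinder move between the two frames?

2.0

The green cylinder moved from about (4.0, 6.2) to (6.0, 6.2), a distance of √(2.0² + 0.0²) ≈ 2.0.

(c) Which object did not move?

the purple cylinder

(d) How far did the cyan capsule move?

2.3

The cyan capsule was near (6.2, 4.8) before and (5.9, 2.5) after, so it travelled √(0.3² + 2.3²) ≈ 2.3 units.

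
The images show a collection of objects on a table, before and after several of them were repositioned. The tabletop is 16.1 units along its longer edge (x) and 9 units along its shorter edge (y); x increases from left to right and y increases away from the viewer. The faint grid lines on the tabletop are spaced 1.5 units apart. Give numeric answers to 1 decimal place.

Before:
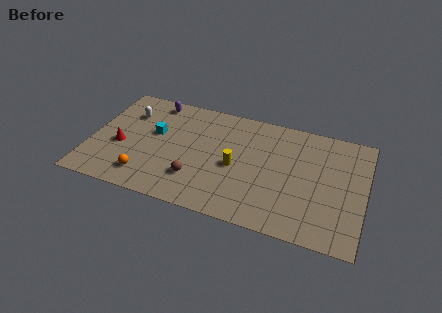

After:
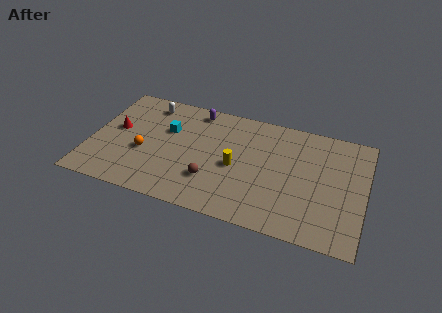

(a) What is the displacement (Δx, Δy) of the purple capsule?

(2.5, 0.0)

The purple capsule started near (3.4, 7.9) and ended near (5.9, 7.9).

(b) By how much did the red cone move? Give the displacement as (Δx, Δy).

(-0.4, 1.3)

The red cone was at about (1.8, 3.7) and moved to about (1.4, 5.0).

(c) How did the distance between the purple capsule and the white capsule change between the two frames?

+0.8

Before: roughly 2.0 units apart; after: 2.8. That's 0.8 units further apart.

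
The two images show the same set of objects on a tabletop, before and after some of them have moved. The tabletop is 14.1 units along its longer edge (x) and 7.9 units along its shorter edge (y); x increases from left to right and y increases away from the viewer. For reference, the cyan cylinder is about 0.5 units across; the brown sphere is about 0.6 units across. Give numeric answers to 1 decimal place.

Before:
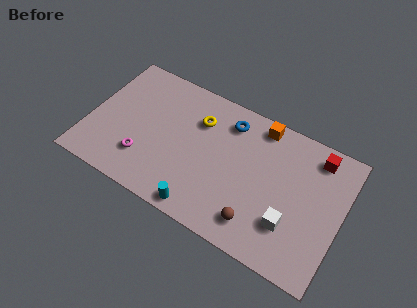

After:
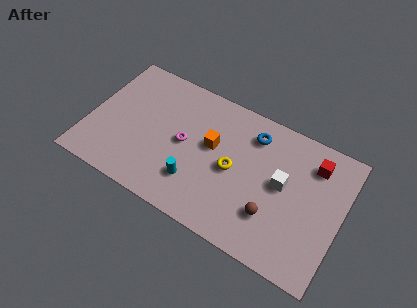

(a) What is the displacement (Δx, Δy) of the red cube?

(-0.1, -0.5)

The red cube was at about (12.4, 6.7) and moved to about (12.3, 6.2).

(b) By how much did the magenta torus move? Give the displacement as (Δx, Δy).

(2.0, 1.9)

The magenta torus started near (3.3, 2.1) and ended near (5.3, 4.0).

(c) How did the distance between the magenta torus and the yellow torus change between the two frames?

-1.6

The distance was about 4.4 in the first image and 2.8 in the second, so they moved 1.6 units closer together.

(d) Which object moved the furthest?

the orange cube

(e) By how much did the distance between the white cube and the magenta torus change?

-2.7

Before: roughly 8.2 units apart; after: 5.5. That's 2.7 units closer together.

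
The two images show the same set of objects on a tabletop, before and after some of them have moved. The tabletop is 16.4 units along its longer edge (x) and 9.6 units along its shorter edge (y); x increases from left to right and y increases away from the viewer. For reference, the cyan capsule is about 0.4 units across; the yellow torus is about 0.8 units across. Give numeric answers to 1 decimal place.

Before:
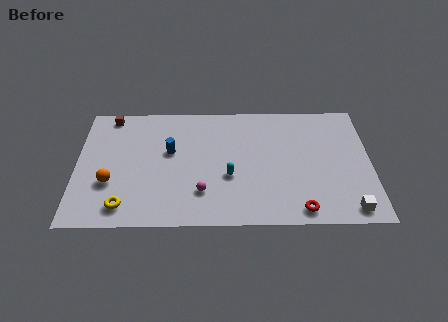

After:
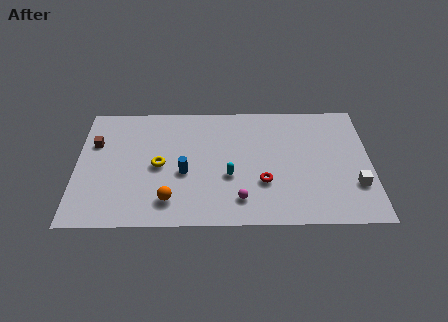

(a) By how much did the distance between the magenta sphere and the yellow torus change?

+0.8

Before: roughly 4.4 units apart; after: 5.2. That's 0.8 units further apart.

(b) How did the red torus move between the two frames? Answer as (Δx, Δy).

(-2.0, 2.1)

The red torus started near (12.4, 1.1) and ended near (10.4, 3.2).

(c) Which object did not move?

the cyan capsule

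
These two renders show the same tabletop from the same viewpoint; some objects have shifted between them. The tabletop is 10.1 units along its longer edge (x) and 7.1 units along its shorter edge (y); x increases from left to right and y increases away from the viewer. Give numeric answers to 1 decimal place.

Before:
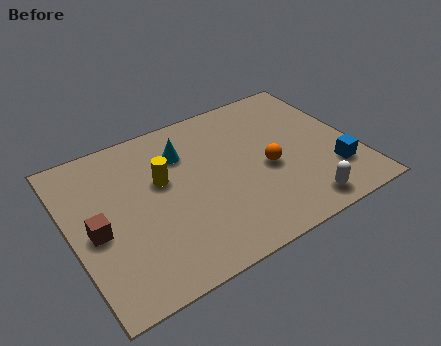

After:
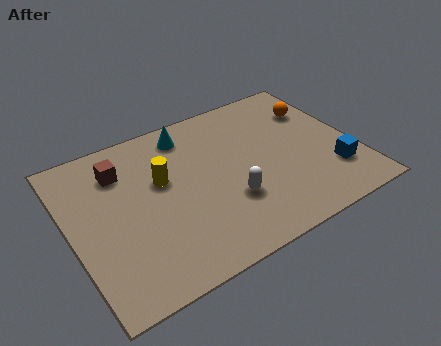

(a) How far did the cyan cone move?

0.9

The cyan cone moved from about (4.2, 5.2) to (4.5, 6.0), a distance of √(0.3² + 0.8²) ≈ 0.9.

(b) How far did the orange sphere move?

3.0

The orange sphere moved from about (6.9, 3.1) to (9.1, 5.1), a distance of √(2.2² + 2.0²) ≈ 3.0.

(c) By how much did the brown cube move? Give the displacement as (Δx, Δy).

(1.2, 2.2)

The brown cube was at about (0.8, 3.2) and moved to about (2.0, 5.4).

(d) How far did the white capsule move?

2.7

The white capsule was near (7.7, 0.9) before and (5.4, 2.3) after, so it travelled √(2.3² + 1.4²) ≈ 2.7 units.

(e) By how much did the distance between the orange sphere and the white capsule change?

+2.3

Before: roughly 2.3 units apart; after: 4.6. That's 2.3 units further apart.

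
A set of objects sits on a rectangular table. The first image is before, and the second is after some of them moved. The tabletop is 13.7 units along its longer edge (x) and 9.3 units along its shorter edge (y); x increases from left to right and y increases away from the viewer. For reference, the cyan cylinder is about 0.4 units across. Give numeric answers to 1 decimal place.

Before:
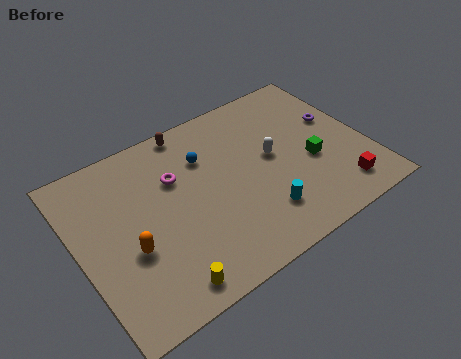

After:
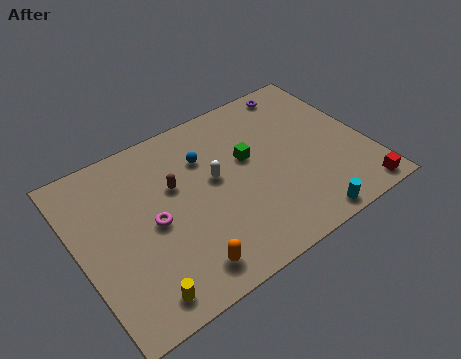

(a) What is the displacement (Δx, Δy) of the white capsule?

(-2.8, 0.2)

The white capsule started near (9.3, 5.0) and ended near (6.5, 5.2).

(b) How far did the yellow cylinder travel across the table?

1.1

The yellow cylinder was near (3.3, 1.1) before and (2.2, 1.2) after, so it travelled √(1.1² + 0.1²) ≈ 1.1 units.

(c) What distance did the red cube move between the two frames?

1.1

From (11.9, 1.6) to (12.7, 0.9), the red cube covered √(0.8² + 0.7²) ≈ 1.1 units.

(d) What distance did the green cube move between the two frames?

3.3

The green cube moved from about (11.0, 3.8) to (8.2, 5.5), a distance of √(2.8² + 1.7²) ≈ 3.3.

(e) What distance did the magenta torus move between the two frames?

2.3

The magenta torus was near (4.8, 6.2) before and (3.4, 4.4) after, so it travelled √(1.4² + 1.8²) ≈ 2.3 units.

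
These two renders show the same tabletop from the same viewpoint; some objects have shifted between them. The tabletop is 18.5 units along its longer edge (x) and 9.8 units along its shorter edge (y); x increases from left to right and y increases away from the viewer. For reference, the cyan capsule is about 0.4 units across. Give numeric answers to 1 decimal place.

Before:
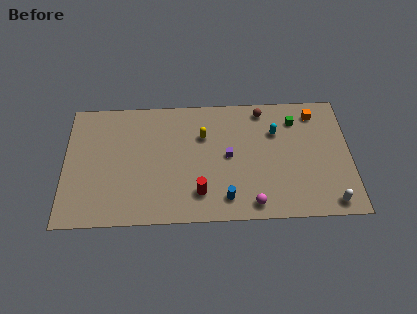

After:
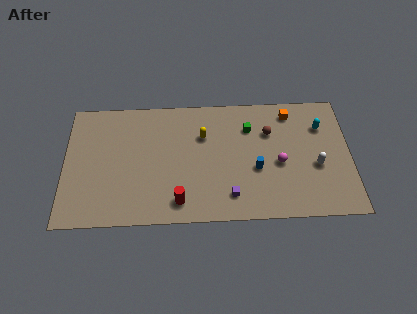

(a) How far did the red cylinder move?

1.4

The red cylinder was near (8.7, 2.2) before and (7.4, 1.6) after, so it travelled √(1.3² + 0.6²) ≈ 1.4 units.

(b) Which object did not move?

the yellow capsule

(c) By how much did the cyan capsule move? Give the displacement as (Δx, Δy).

(3.0, 0.3)

The cyan capsule started near (13.7, 6.8) and ended near (16.7, 7.1).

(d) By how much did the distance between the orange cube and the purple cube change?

+1.0

The distance was about 6.5 in the first image and 7.5 in the second, so they moved 1.0 units further apart.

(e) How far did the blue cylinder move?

3.0

The blue cylinder moved from about (10.4, 1.7) to (12.4, 3.9), a distance of √(2.0² + 2.2²) ≈ 3.0.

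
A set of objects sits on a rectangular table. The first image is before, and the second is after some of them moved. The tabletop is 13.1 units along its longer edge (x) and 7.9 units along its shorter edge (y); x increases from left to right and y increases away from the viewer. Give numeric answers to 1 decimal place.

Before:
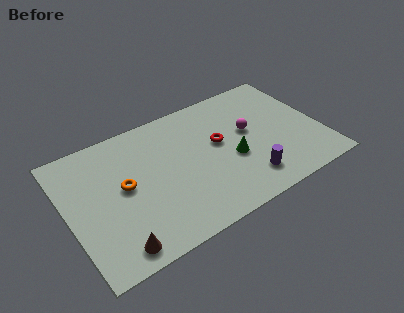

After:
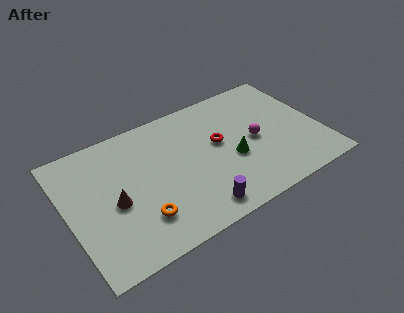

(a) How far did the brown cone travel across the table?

2.5

The brown cone was near (2.0, 1.0) before and (2.3, 3.5) after, so it travelled √(0.3² + 2.5²) ≈ 2.5 units.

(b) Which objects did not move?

the green cone and the red torus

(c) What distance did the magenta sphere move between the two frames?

0.7

The magenta sphere was near (9.5, 4.5) before and (9.7, 3.8) after, so it travelled √(0.2² + 0.7²) ≈ 0.7 units.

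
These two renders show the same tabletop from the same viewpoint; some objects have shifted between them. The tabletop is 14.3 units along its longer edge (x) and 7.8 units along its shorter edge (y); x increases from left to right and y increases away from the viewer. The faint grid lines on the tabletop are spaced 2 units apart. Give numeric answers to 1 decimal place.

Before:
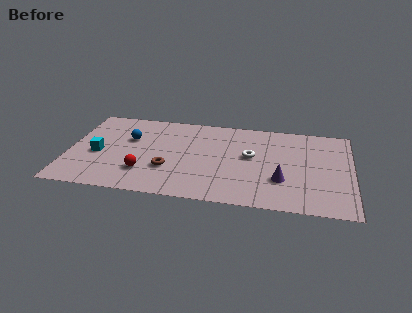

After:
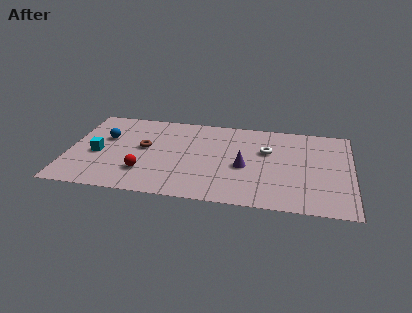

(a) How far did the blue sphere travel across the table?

1.2

The blue sphere was near (3.0, 5.0) before and (1.8, 4.9) after, so it travelled √(1.2² + 0.1²) ≈ 1.2 units.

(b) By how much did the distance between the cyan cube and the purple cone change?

-1.9

The distance was about 9.3 in the first image and 7.4 in the second, so they moved 1.9 units closer together.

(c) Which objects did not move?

the red sphere and the cyan cube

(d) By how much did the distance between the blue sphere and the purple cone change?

-0.9

The distance was about 8.2 in the first image and 7.3 in the second, so they moved 0.9 units closer together.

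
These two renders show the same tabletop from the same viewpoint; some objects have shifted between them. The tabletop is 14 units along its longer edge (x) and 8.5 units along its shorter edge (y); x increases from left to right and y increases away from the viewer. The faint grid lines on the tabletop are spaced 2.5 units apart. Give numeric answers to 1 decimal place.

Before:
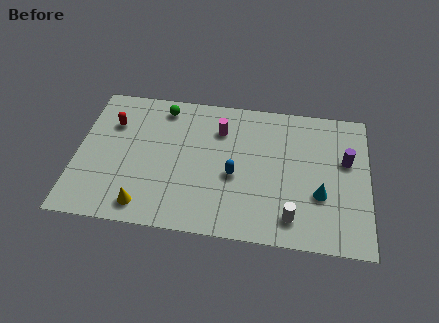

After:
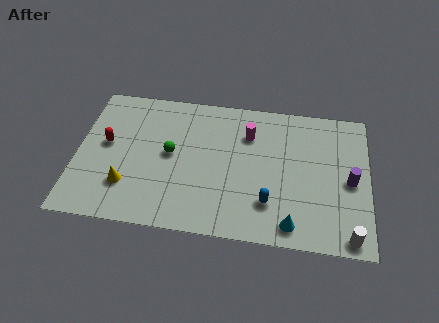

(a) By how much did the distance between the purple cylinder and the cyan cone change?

+1.5

The distance was about 2.5 in the first image and 4.0 in the second, so they moved 1.5 units further apart.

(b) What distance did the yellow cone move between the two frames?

1.4

The yellow cone was near (3.4, 1.2) before and (2.5, 2.3) after, so it travelled √(0.9² + 1.1²) ≈ 1.4 units.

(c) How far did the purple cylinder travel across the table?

1.2

The purple cylinder moved from about (12.9, 5.2) to (13.1, 4.0), a distance of √(0.2² + 1.2²) ≈ 1.2.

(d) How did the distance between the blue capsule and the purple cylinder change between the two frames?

-1.3

Before: roughly 5.5 units apart; after: 4.2. That's 1.3 units closer together.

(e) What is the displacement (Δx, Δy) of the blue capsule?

(1.7, -1.4)

From the two frames, the blue capsule sits at roughly (7.6, 3.6) before and (9.3, 2.2) after.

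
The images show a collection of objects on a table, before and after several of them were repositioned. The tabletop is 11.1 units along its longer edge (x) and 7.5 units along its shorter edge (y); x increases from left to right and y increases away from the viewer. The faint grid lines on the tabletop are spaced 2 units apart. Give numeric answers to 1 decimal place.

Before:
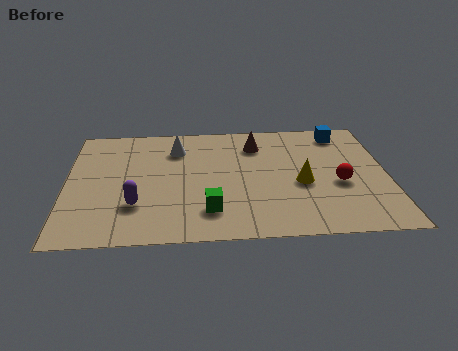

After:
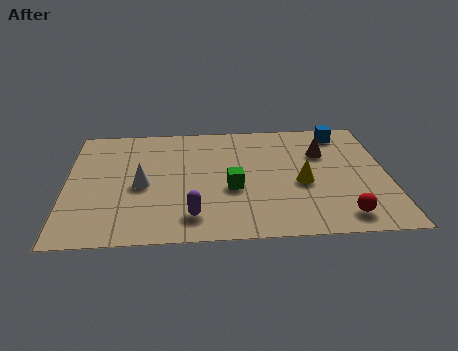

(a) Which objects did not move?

the blue cube and the yellow cone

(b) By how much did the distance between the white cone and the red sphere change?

+1.0

Before: roughly 6.2 units apart; after: 7.2. That's 1.0 units further apart.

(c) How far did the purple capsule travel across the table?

2.1

The purple capsule moved from about (2.4, 2.2) to (4.3, 1.4), a distance of √(1.9² + 0.8²) ≈ 2.1.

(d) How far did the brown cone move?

2.4

The brown cone moved from about (6.6, 5.8) to (8.9, 5.1), a distance of √(2.3² + 0.7²) ≈ 2.4.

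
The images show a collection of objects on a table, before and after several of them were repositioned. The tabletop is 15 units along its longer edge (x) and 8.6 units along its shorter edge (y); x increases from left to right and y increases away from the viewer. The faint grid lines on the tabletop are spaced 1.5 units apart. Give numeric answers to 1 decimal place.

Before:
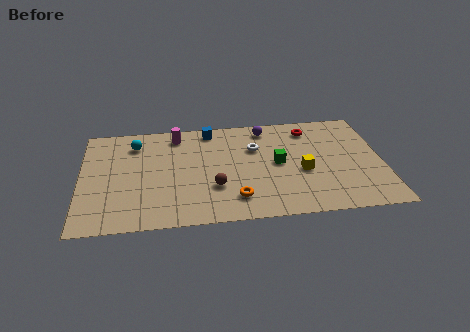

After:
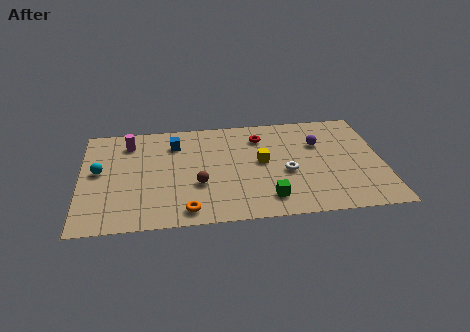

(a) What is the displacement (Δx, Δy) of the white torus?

(1.5, -2.2)

The white torus was at about (8.7, 5.8) and moved to about (10.2, 3.6).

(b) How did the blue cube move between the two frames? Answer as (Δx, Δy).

(-1.8, -1.0)

The blue cube was at about (6.5, 7.6) and moved to about (4.7, 6.6).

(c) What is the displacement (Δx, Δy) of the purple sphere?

(2.6, -1.6)

The purple sphere was at about (9.3, 7.4) and moved to about (11.9, 5.8).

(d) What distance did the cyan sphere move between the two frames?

2.8

The cyan sphere moved from about (2.7, 6.8) to (0.9, 4.7), a distance of √(1.8² + 2.1²) ≈ 2.8.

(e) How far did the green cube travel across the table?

2.9

The green cube was near (9.8, 4.4) before and (9.2, 1.6) after, so it travelled √(0.6² + 2.8²) ≈ 2.9 units.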